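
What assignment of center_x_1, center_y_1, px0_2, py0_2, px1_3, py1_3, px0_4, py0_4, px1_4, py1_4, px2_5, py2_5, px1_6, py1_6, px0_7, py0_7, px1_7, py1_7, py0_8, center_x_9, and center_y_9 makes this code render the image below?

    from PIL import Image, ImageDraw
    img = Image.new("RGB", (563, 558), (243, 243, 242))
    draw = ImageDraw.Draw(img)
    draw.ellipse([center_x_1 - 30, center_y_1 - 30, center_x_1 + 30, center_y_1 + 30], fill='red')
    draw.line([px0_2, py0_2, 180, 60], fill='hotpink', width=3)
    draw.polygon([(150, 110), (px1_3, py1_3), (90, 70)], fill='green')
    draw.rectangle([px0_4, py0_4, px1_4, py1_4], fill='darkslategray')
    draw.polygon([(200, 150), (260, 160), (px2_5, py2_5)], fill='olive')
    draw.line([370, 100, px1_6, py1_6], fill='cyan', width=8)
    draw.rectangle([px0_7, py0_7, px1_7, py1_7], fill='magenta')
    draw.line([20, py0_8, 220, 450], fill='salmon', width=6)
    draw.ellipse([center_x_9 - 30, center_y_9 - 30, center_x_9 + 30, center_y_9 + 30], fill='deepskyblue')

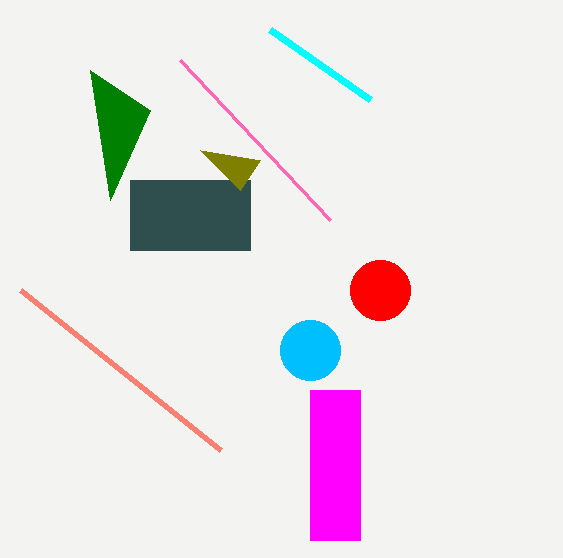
center_x_1 = 380
center_y_1 = 290
px0_2 = 330
py0_2 = 220
px1_3 = 110
py1_3 = 200
px0_4 = 130
py0_4 = 180
px1_4 = 250
py1_4 = 250
px2_5 = 240
py2_5 = 190
px1_6 = 270
py1_6 = 30
px0_7 = 310
py0_7 = 390
px1_7 = 360
py1_7 = 540
py0_8 = 290
center_x_9 = 310
center_y_9 = 350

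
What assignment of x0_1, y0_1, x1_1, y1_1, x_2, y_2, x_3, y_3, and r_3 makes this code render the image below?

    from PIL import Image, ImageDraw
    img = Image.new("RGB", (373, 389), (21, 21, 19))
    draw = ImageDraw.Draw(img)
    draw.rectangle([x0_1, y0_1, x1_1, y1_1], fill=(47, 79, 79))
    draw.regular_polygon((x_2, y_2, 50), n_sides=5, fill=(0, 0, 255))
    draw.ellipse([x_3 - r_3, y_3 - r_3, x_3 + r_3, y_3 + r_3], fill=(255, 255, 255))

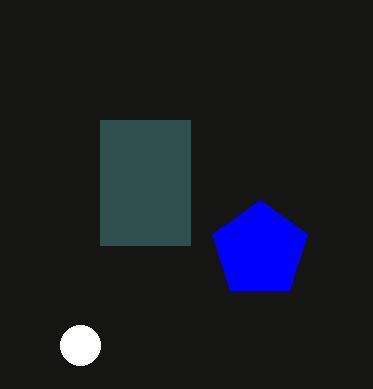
x0_1 = 100
y0_1 = 120
x1_1 = 190
y1_1 = 245
x_2 = 260
y_2 = 250
x_3 = 80
y_3 = 345
r_3 = 20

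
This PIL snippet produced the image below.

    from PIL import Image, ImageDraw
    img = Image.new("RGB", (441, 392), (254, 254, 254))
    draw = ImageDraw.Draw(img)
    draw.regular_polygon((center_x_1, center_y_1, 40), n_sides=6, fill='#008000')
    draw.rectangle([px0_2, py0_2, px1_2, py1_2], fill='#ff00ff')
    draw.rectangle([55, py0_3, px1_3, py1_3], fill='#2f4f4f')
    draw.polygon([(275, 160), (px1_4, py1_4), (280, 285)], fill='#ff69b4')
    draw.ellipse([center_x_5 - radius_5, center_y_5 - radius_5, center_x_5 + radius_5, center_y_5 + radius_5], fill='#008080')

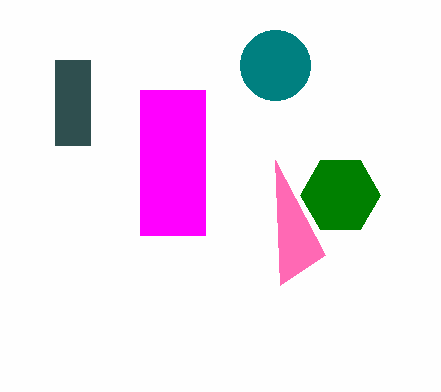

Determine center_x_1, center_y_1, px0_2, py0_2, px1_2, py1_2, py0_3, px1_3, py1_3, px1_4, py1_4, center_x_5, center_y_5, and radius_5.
center_x_1 = 340; center_y_1 = 195; px0_2 = 140; py0_2 = 90; px1_2 = 205; py1_2 = 235; py0_3 = 60; px1_3 = 90; py1_3 = 145; px1_4 = 325; py1_4 = 255; center_x_5 = 275; center_y_5 = 65; radius_5 = 35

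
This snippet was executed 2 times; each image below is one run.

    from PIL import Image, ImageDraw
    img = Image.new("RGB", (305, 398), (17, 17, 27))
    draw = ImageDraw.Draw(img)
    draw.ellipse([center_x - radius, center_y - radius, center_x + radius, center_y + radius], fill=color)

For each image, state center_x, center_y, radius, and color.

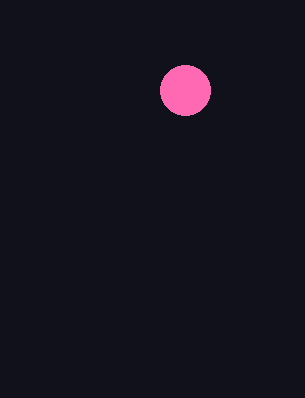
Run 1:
center_x = 185, center_y = 90, radius = 25, color = 'hotpink'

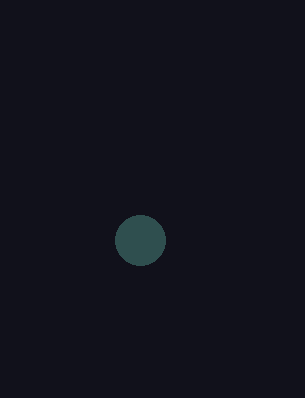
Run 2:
center_x = 140
center_y = 240
radius = 25
color = 'darkslategray'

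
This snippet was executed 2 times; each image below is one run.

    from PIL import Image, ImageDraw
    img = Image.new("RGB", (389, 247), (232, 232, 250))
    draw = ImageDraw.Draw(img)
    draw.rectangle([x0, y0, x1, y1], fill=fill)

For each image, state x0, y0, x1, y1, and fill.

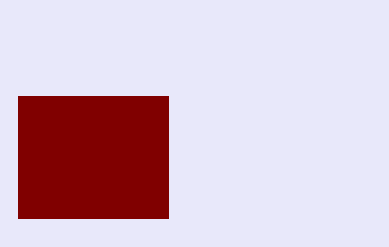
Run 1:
x0 = 18; y0 = 96; x1 = 168; y1 = 218; fill = 'maroon'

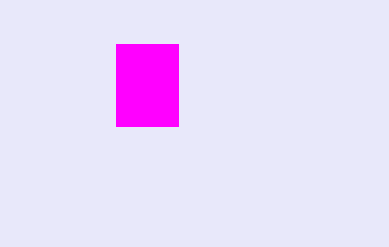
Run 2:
x0 = 116; y0 = 44; x1 = 178; y1 = 126; fill = 'magenta'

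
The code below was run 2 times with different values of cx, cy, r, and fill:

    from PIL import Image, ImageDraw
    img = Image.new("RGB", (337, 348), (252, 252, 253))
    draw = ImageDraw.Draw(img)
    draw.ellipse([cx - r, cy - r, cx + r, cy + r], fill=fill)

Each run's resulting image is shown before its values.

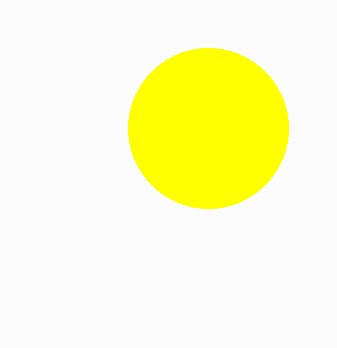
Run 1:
cx = 208, cy = 128, r = 80, fill = 'yellow'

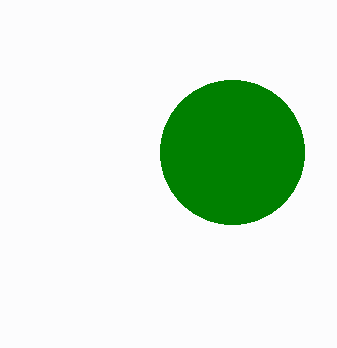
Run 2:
cx = 232; cy = 152; r = 72; fill = 'green'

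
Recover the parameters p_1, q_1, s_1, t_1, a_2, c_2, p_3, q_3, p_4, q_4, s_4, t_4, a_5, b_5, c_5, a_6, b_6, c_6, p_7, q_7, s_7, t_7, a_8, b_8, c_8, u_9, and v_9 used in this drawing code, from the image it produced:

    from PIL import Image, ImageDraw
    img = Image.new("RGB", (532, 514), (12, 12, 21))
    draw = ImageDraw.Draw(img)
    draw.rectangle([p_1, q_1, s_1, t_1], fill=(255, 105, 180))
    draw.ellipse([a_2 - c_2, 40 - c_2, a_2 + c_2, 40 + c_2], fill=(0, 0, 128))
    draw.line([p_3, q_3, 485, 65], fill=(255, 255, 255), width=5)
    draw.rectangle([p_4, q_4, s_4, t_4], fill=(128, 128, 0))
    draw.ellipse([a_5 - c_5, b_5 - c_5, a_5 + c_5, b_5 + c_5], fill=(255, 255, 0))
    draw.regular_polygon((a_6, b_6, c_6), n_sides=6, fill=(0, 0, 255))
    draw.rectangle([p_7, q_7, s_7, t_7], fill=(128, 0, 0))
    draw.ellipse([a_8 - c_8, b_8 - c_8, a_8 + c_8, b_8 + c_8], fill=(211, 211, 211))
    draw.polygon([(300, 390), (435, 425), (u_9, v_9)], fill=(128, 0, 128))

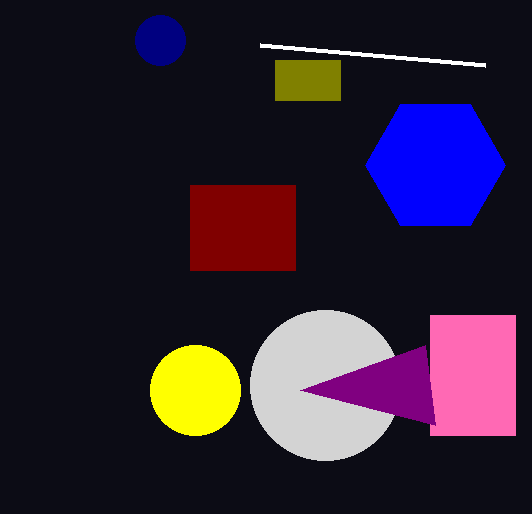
p_1 = 430, q_1 = 315, s_1 = 515, t_1 = 435, a_2 = 160, c_2 = 25, p_3 = 260, q_3 = 45, p_4 = 275, q_4 = 60, s_4 = 340, t_4 = 100, a_5 = 195, b_5 = 390, c_5 = 45, a_6 = 435, b_6 = 165, c_6 = 70, p_7 = 190, q_7 = 185, s_7 = 295, t_7 = 270, a_8 = 325, b_8 = 385, c_8 = 75, u_9 = 425, v_9 = 345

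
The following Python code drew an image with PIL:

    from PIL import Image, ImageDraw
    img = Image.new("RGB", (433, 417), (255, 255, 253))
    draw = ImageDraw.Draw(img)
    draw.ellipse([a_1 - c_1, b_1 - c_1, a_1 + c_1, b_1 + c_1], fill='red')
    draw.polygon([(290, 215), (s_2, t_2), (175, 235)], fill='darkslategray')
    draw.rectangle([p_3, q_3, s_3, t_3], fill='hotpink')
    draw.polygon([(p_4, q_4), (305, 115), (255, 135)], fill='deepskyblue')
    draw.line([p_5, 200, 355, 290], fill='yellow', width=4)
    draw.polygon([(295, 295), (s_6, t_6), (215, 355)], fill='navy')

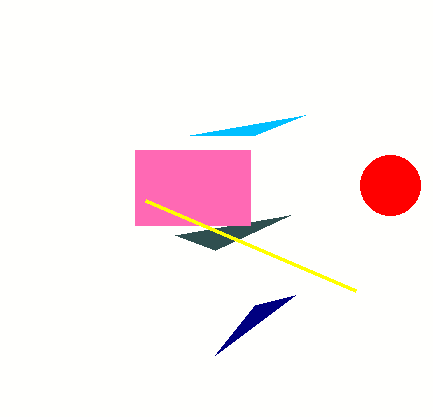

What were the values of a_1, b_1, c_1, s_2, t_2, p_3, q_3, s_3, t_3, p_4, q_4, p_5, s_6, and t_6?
a_1 = 390
b_1 = 185
c_1 = 30
s_2 = 215
t_2 = 250
p_3 = 135
q_3 = 150
s_3 = 250
t_3 = 225
p_4 = 190
q_4 = 135
p_5 = 145
s_6 = 255
t_6 = 305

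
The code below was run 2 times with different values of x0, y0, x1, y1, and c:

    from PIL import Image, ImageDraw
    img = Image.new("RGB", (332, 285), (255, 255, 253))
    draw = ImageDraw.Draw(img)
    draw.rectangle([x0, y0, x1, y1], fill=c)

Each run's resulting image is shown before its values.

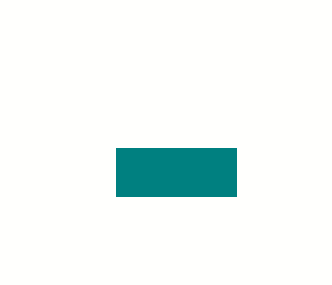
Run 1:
x0 = 116, y0 = 148, x1 = 236, y1 = 196, c = 'teal'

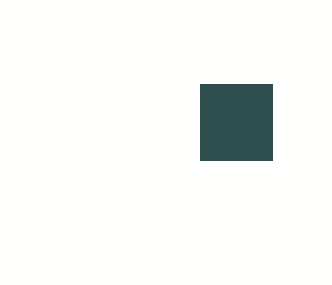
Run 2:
x0 = 200, y0 = 84, x1 = 272, y1 = 160, c = 'darkslategray'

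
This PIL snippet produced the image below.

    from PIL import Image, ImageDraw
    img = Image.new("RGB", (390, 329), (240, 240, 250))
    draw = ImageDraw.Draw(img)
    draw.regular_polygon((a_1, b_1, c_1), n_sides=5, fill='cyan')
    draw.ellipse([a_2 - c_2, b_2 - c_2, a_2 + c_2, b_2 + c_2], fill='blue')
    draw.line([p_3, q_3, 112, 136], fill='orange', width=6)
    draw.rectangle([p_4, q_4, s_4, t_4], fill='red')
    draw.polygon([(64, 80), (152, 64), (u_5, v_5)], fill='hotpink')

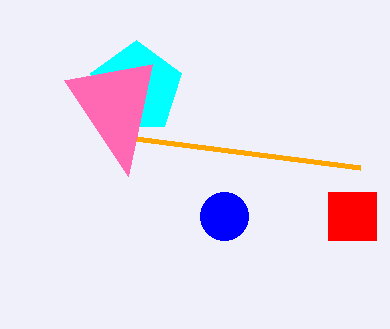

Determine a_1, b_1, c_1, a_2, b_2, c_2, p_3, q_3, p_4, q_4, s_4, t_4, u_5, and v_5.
a_1 = 136; b_1 = 88; c_1 = 48; a_2 = 224; b_2 = 216; c_2 = 24; p_3 = 360; q_3 = 168; p_4 = 328; q_4 = 192; s_4 = 376; t_4 = 240; u_5 = 128; v_5 = 176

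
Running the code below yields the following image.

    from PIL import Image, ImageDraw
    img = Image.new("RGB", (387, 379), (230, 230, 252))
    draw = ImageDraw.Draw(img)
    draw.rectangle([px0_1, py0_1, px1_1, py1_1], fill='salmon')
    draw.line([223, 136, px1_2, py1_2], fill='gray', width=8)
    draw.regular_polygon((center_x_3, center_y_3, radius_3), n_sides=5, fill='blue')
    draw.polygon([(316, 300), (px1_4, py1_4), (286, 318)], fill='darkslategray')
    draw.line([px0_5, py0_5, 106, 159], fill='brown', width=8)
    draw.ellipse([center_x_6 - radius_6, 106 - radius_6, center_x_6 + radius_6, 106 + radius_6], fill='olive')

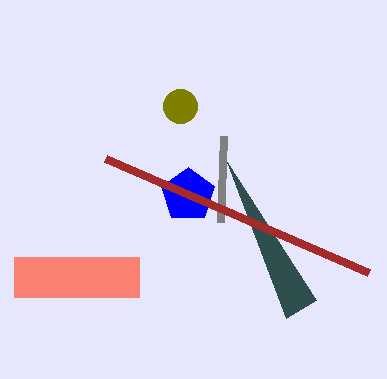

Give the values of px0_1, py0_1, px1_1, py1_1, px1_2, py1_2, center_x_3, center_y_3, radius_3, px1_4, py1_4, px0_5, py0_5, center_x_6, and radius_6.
px0_1 = 14; py0_1 = 257; px1_1 = 139; py1_1 = 297; px1_2 = 220; py1_2 = 222; center_x_3 = 188; center_y_3 = 195; radius_3 = 28; px1_4 = 227; py1_4 = 162; px0_5 = 369; py0_5 = 273; center_x_6 = 180; radius_6 = 17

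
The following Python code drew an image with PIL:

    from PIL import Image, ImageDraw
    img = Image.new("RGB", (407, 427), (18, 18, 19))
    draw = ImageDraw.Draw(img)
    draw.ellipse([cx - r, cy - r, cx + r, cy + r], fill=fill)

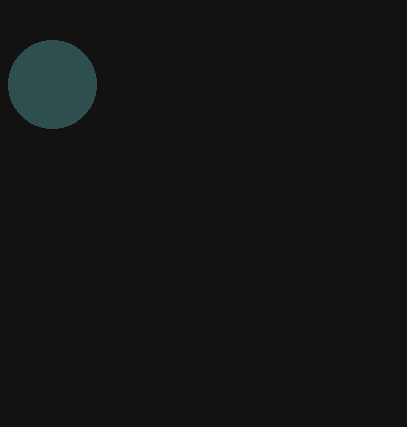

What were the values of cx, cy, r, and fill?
cx = 52, cy = 84, r = 44, fill = 'darkslategray'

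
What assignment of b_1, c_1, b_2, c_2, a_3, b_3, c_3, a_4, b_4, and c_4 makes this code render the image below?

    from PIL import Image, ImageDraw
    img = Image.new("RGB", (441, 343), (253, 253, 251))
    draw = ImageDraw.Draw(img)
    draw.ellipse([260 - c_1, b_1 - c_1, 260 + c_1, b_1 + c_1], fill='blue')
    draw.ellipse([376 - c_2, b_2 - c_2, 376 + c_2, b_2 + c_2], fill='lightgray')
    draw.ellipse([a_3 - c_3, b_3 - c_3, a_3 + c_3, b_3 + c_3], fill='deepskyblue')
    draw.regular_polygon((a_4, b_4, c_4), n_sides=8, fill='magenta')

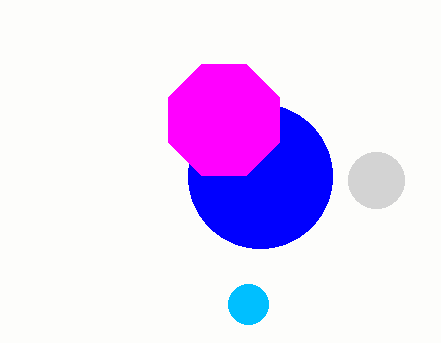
b_1 = 176; c_1 = 72; b_2 = 180; c_2 = 28; a_3 = 248; b_3 = 304; c_3 = 20; a_4 = 224; b_4 = 120; c_4 = 60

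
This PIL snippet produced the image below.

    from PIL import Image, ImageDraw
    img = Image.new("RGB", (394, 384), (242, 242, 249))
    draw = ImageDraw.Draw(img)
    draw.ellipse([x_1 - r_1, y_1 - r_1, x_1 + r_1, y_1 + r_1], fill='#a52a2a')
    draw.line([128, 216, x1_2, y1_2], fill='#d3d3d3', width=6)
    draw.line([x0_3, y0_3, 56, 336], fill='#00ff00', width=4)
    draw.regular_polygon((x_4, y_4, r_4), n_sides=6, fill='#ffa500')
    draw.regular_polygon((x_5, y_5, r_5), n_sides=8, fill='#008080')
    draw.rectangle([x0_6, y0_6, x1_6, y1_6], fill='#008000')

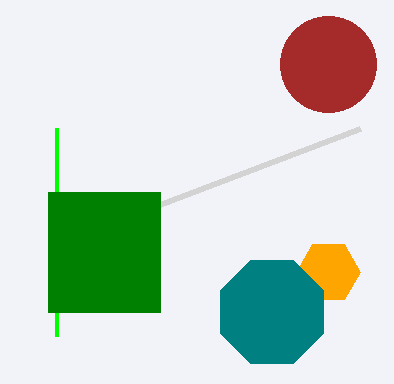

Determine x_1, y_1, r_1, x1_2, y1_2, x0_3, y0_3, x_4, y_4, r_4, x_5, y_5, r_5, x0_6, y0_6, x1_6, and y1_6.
x_1 = 328; y_1 = 64; r_1 = 48; x1_2 = 360; y1_2 = 128; x0_3 = 56; y0_3 = 128; x_4 = 328; y_4 = 272; r_4 = 32; x_5 = 272; y_5 = 312; r_5 = 56; x0_6 = 48; y0_6 = 192; x1_6 = 160; y1_6 = 312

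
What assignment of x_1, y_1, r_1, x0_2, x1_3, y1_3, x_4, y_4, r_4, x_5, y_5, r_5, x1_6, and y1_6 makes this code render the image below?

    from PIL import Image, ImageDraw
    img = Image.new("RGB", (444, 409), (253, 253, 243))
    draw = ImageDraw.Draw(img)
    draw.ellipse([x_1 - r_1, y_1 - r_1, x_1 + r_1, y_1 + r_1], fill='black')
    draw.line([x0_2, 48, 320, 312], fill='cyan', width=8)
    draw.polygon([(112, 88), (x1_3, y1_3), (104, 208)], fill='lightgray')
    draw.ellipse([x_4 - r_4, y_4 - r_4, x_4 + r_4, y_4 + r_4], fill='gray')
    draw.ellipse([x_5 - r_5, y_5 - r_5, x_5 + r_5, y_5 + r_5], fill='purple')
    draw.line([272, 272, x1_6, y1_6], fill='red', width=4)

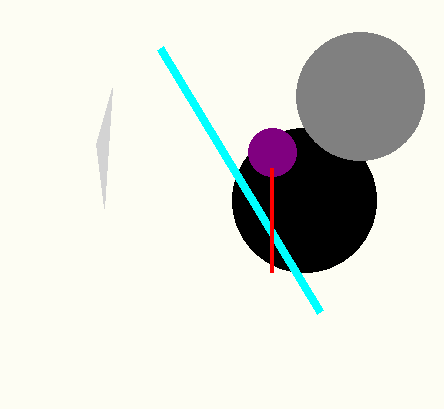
x_1 = 304
y_1 = 200
r_1 = 72
x0_2 = 160
x1_3 = 96
y1_3 = 144
x_4 = 360
y_4 = 96
r_4 = 64
x_5 = 272
y_5 = 152
r_5 = 24
x1_6 = 272
y1_6 = 168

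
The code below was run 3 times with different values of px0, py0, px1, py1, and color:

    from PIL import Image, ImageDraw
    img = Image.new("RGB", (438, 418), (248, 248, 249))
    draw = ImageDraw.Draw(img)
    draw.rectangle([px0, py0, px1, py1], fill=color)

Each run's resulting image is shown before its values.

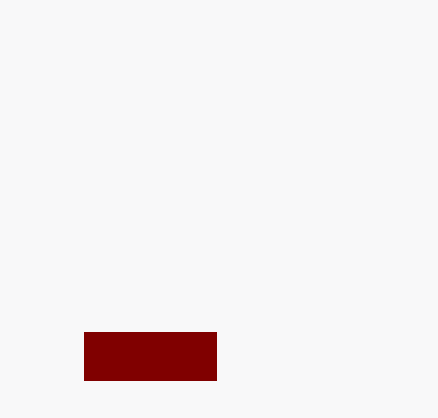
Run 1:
px0 = 84
py0 = 332
px1 = 216
py1 = 380
color = 'maroon'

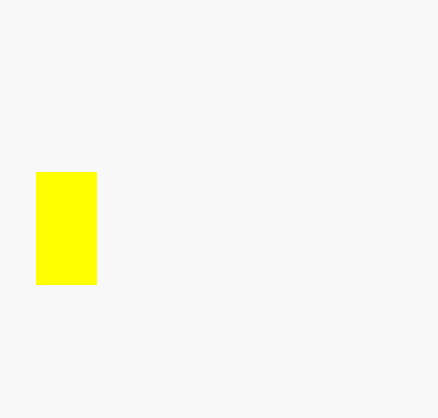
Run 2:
px0 = 36, py0 = 172, px1 = 96, py1 = 284, color = 'yellow'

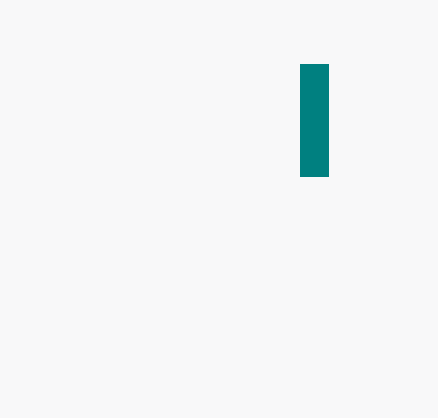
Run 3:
px0 = 300
py0 = 64
px1 = 328
py1 = 176
color = 'teal'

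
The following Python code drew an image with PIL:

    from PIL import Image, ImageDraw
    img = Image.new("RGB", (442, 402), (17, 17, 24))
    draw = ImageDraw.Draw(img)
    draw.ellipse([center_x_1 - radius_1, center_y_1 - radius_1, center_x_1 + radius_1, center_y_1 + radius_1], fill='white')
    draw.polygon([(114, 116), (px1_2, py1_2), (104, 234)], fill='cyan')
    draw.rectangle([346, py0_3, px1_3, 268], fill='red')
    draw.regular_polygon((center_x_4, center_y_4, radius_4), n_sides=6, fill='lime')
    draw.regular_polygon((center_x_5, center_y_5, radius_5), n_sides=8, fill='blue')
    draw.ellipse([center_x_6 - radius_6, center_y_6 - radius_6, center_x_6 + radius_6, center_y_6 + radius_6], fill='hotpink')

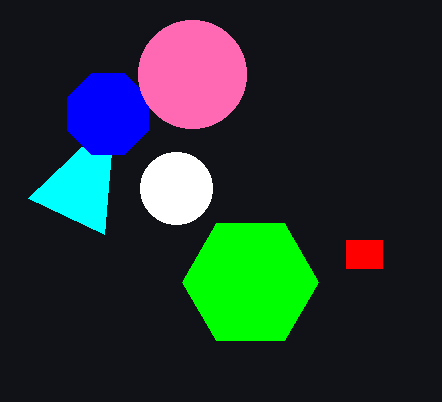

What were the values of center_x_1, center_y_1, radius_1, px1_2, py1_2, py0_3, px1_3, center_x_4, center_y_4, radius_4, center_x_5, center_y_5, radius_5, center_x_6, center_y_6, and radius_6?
center_x_1 = 176
center_y_1 = 188
radius_1 = 36
px1_2 = 28
py1_2 = 198
py0_3 = 240
px1_3 = 382
center_x_4 = 250
center_y_4 = 282
radius_4 = 68
center_x_5 = 108
center_y_5 = 114
radius_5 = 44
center_x_6 = 192
center_y_6 = 74
radius_6 = 54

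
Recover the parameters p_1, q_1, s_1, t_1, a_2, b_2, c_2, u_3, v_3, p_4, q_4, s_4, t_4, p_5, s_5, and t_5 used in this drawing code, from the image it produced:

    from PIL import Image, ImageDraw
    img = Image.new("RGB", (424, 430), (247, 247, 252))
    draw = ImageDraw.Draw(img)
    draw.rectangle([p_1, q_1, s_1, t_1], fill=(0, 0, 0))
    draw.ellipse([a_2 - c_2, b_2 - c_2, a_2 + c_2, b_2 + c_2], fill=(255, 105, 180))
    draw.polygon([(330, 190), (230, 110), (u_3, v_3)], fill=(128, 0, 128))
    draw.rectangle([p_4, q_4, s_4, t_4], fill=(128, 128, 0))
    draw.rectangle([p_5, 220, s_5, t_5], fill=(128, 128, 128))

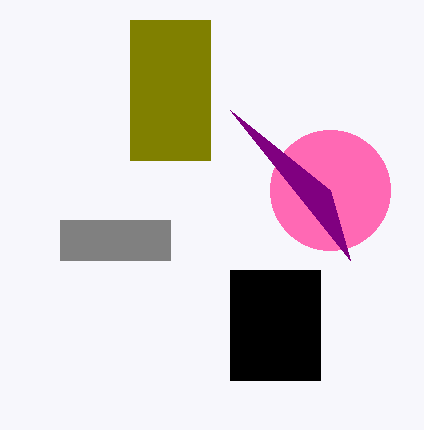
p_1 = 230; q_1 = 270; s_1 = 320; t_1 = 380; a_2 = 330; b_2 = 190; c_2 = 60; u_3 = 350; v_3 = 260; p_4 = 130; q_4 = 20; s_4 = 210; t_4 = 160; p_5 = 60; s_5 = 170; t_5 = 260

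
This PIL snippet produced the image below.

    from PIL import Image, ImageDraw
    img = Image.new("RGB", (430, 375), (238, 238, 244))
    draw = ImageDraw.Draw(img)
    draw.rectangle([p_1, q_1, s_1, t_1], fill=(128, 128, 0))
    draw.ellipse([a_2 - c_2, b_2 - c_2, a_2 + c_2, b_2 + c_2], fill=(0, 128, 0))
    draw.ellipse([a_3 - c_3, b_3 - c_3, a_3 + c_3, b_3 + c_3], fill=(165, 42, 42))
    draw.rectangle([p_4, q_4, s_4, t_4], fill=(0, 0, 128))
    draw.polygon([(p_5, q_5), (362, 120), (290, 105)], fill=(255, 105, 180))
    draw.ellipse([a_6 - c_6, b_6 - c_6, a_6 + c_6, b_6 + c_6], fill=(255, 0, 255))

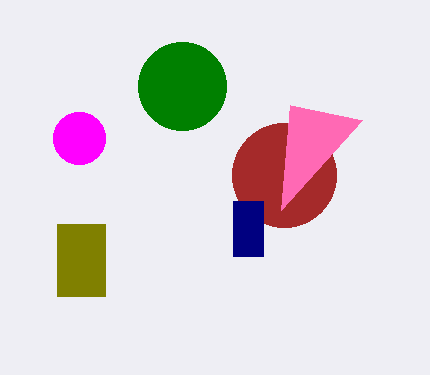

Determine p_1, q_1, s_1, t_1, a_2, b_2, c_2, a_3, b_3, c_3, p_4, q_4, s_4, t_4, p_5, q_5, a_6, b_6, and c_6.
p_1 = 57, q_1 = 224, s_1 = 105, t_1 = 296, a_2 = 182, b_2 = 86, c_2 = 44, a_3 = 284, b_3 = 175, c_3 = 52, p_4 = 233, q_4 = 201, s_4 = 263, t_4 = 256, p_5 = 281, q_5 = 210, a_6 = 79, b_6 = 138, c_6 = 26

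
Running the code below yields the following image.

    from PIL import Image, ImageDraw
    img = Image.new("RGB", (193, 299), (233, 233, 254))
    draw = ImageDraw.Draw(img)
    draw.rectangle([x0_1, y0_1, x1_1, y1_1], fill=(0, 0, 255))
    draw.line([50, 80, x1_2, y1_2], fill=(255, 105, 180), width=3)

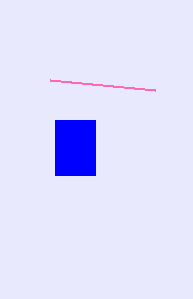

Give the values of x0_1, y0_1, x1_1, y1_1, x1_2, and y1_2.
x0_1 = 55, y0_1 = 120, x1_1 = 95, y1_1 = 175, x1_2 = 155, y1_2 = 90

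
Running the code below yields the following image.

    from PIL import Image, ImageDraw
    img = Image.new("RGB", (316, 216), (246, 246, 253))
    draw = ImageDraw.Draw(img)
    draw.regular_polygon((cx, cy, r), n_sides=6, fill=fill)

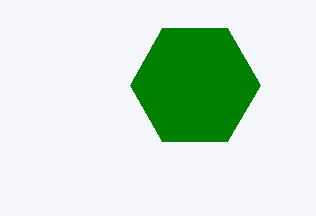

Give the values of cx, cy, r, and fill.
cx = 195, cy = 85, r = 65, fill = 'green'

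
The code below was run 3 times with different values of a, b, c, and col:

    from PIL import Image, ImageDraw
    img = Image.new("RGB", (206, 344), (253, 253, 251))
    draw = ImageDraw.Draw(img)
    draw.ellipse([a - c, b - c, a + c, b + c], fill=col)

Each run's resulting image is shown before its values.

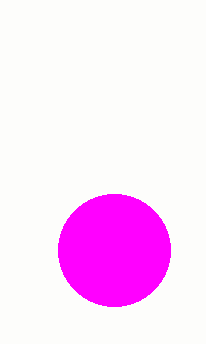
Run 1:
a = 114, b = 250, c = 56, col = 'magenta'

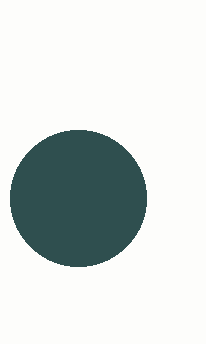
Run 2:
a = 78, b = 198, c = 68, col = 'darkslategray'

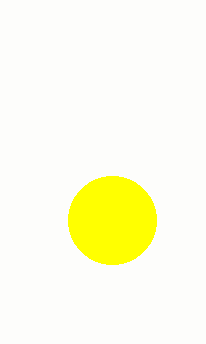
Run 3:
a = 112
b = 220
c = 44
col = 'yellow'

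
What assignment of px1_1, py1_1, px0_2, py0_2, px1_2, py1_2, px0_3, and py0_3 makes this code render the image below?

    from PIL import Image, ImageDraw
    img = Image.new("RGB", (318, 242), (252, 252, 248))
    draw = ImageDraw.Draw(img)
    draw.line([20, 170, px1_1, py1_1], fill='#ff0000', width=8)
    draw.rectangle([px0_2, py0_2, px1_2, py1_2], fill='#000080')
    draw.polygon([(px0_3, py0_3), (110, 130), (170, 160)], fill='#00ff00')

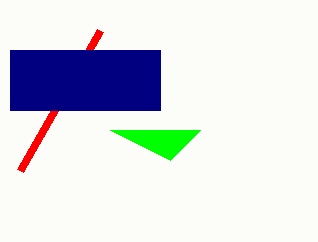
px1_1 = 100; py1_1 = 30; px0_2 = 10; py0_2 = 50; px1_2 = 160; py1_2 = 110; px0_3 = 200; py0_3 = 130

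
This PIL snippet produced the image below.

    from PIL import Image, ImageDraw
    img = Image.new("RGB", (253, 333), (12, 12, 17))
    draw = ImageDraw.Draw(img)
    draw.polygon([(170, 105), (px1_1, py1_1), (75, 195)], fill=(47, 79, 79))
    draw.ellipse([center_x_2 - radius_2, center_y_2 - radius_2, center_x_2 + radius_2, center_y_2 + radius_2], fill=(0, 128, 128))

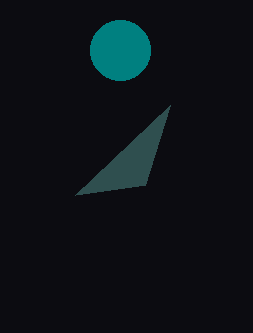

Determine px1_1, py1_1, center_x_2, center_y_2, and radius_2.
px1_1 = 145, py1_1 = 185, center_x_2 = 120, center_y_2 = 50, radius_2 = 30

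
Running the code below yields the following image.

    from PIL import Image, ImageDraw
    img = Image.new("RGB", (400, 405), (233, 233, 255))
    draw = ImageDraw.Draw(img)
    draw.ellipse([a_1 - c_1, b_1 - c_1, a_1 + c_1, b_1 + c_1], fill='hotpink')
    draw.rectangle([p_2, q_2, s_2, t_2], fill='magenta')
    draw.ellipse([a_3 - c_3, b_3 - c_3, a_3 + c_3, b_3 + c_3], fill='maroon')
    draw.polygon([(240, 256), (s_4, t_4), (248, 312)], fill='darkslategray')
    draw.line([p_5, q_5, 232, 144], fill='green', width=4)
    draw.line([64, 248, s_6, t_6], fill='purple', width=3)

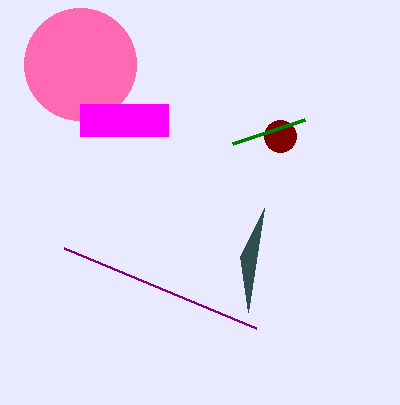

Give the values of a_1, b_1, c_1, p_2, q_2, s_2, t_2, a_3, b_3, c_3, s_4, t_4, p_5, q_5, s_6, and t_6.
a_1 = 80
b_1 = 64
c_1 = 56
p_2 = 80
q_2 = 104
s_2 = 168
t_2 = 136
a_3 = 280
b_3 = 136
c_3 = 16
s_4 = 264
t_4 = 208
p_5 = 304
q_5 = 120
s_6 = 256
t_6 = 328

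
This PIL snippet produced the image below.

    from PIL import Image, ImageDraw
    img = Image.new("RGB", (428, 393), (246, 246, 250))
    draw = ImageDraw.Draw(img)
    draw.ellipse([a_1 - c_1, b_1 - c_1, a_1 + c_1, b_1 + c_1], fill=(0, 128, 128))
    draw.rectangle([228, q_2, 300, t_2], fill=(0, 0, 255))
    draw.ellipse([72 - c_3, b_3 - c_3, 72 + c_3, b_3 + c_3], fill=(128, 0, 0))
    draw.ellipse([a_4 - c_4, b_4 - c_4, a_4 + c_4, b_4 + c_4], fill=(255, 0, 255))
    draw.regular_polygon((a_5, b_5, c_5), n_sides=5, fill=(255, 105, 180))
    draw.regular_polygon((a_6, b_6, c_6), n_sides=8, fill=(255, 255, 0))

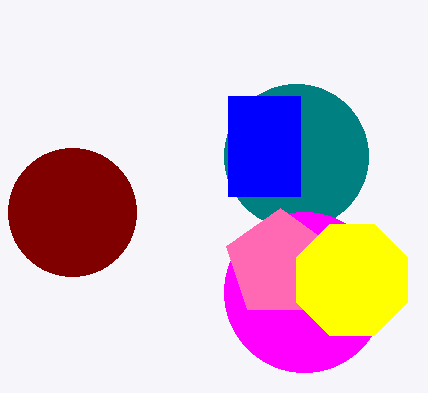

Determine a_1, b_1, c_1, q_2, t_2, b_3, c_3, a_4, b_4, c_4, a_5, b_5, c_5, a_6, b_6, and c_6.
a_1 = 296; b_1 = 156; c_1 = 72; q_2 = 96; t_2 = 196; b_3 = 212; c_3 = 64; a_4 = 304; b_4 = 292; c_4 = 80; a_5 = 280; b_5 = 264; c_5 = 56; a_6 = 352; b_6 = 280; c_6 = 60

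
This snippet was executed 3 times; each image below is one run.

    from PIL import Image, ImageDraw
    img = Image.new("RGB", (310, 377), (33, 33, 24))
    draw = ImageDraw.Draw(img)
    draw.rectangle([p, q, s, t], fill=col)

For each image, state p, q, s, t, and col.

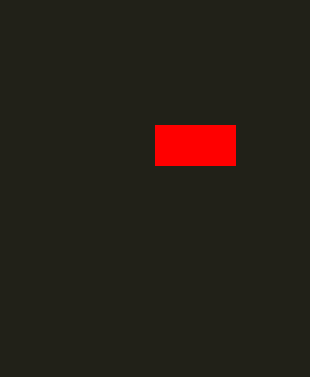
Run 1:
p = 155, q = 125, s = 235, t = 165, col = 'red'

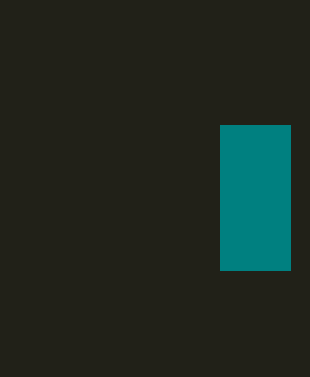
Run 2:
p = 220; q = 125; s = 290; t = 270; col = 'teal'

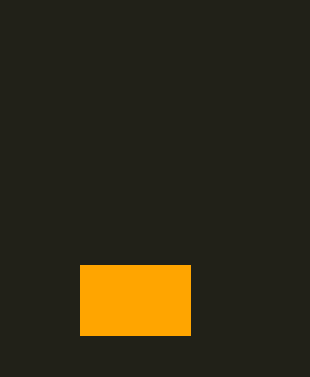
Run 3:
p = 80, q = 265, s = 190, t = 335, col = 'orange'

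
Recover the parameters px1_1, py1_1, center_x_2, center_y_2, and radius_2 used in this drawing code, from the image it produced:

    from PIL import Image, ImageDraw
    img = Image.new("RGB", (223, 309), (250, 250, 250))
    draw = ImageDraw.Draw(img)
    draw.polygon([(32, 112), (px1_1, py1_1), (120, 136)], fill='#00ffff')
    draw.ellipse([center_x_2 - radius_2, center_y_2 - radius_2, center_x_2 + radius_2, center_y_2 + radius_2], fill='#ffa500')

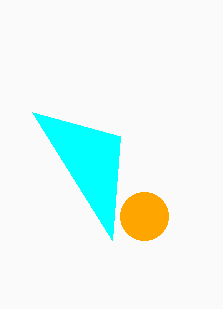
px1_1 = 112; py1_1 = 240; center_x_2 = 144; center_y_2 = 216; radius_2 = 24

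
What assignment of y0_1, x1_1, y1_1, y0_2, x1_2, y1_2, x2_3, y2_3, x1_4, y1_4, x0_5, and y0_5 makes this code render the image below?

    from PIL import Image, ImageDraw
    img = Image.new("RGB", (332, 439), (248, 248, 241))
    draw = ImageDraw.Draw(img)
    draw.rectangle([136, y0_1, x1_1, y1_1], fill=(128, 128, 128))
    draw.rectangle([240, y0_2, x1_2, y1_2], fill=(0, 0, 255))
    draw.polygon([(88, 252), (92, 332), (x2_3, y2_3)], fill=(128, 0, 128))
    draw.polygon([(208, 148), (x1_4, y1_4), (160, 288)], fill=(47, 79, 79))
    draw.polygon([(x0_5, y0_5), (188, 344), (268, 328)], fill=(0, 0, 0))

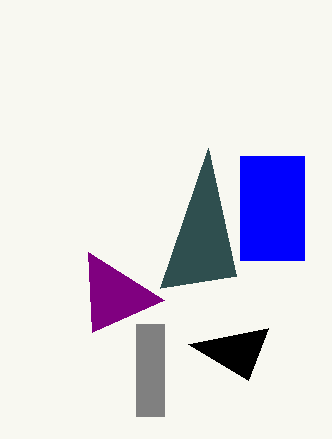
y0_1 = 324; x1_1 = 164; y1_1 = 416; y0_2 = 156; x1_2 = 304; y1_2 = 260; x2_3 = 164; y2_3 = 300; x1_4 = 236; y1_4 = 276; x0_5 = 248; y0_5 = 380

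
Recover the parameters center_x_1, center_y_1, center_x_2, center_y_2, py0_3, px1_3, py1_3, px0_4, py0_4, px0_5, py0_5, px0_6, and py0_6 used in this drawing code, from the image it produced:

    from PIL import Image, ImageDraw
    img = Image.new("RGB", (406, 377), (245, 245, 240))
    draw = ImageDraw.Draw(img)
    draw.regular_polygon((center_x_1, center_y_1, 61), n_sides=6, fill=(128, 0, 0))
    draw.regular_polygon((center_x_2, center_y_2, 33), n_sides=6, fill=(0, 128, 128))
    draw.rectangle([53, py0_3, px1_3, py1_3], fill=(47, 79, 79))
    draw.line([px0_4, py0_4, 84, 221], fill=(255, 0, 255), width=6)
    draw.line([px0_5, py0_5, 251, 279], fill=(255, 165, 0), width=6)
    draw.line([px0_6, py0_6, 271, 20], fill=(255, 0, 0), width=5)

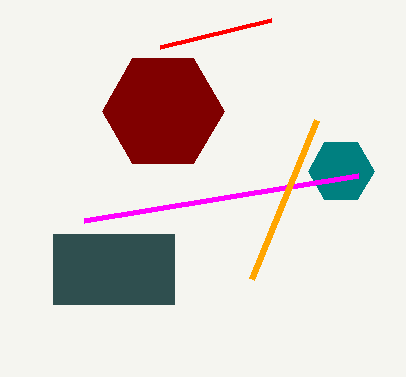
center_x_1 = 163; center_y_1 = 111; center_x_2 = 341; center_y_2 = 171; py0_3 = 234; px1_3 = 174; py1_3 = 304; px0_4 = 358; py0_4 = 176; px0_5 = 316; py0_5 = 120; px0_6 = 160; py0_6 = 47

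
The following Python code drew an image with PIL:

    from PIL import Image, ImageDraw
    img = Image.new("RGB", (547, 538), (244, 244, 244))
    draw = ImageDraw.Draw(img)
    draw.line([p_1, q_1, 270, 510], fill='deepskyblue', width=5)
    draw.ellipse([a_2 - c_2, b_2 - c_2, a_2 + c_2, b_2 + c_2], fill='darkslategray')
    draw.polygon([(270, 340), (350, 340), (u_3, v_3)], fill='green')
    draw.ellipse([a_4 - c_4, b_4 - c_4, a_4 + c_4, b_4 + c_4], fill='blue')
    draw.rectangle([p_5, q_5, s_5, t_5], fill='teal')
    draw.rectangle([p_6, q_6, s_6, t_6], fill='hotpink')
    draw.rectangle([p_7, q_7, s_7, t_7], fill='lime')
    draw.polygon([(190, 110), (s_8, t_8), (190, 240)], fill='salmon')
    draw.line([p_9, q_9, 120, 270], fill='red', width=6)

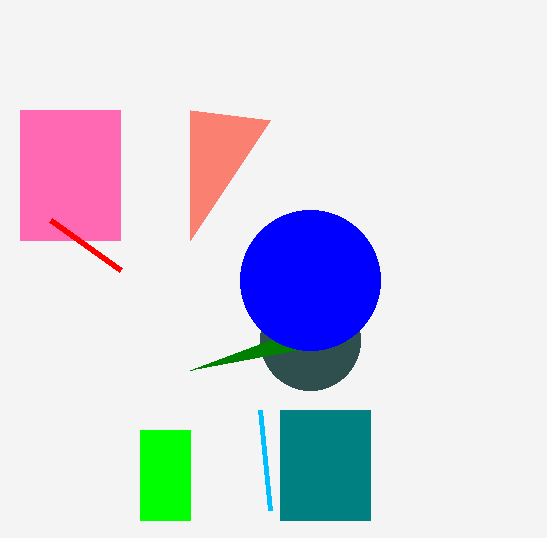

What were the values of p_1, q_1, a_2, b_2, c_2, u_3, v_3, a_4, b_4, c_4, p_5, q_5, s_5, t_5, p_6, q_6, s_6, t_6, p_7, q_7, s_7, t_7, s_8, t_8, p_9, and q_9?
p_1 = 260; q_1 = 410; a_2 = 310; b_2 = 340; c_2 = 50; u_3 = 190; v_3 = 370; a_4 = 310; b_4 = 280; c_4 = 70; p_5 = 280; q_5 = 410; s_5 = 370; t_5 = 520; p_6 = 20; q_6 = 110; s_6 = 120; t_6 = 240; p_7 = 140; q_7 = 430; s_7 = 190; t_7 = 520; s_8 = 270; t_8 = 120; p_9 = 50; q_9 = 220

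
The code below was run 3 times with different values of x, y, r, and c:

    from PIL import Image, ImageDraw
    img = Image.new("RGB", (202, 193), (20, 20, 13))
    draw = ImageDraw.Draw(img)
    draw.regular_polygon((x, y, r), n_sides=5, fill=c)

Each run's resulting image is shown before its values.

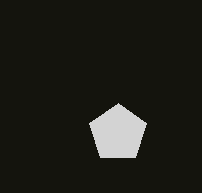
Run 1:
x = 118
y = 133
r = 30
c = 'lightgray'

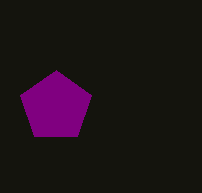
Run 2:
x = 56; y = 107; r = 37; c = 'purple'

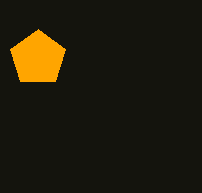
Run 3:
x = 38; y = 58; r = 29; c = 'orange'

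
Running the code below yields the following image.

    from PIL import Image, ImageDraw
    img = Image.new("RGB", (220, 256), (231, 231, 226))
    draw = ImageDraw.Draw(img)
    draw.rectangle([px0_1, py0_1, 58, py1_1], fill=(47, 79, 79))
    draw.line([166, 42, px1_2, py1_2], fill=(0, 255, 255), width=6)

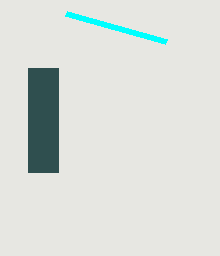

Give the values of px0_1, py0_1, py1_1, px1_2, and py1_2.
px0_1 = 28; py0_1 = 68; py1_1 = 172; px1_2 = 66; py1_2 = 14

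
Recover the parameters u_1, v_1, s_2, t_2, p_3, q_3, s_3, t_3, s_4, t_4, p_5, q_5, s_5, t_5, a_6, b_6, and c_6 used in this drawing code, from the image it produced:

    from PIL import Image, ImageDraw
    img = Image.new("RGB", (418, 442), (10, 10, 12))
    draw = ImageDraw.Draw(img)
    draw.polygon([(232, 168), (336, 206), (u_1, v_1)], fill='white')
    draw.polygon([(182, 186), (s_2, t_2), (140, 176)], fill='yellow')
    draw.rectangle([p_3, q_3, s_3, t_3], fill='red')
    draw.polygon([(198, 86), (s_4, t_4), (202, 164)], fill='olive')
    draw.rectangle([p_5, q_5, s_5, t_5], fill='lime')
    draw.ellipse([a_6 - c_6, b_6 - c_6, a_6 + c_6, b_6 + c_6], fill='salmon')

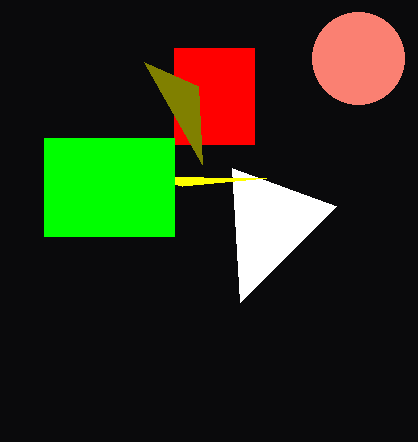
u_1 = 240; v_1 = 302; s_2 = 266; t_2 = 178; p_3 = 174; q_3 = 48; s_3 = 254; t_3 = 144; s_4 = 144; t_4 = 62; p_5 = 44; q_5 = 138; s_5 = 174; t_5 = 236; a_6 = 358; b_6 = 58; c_6 = 46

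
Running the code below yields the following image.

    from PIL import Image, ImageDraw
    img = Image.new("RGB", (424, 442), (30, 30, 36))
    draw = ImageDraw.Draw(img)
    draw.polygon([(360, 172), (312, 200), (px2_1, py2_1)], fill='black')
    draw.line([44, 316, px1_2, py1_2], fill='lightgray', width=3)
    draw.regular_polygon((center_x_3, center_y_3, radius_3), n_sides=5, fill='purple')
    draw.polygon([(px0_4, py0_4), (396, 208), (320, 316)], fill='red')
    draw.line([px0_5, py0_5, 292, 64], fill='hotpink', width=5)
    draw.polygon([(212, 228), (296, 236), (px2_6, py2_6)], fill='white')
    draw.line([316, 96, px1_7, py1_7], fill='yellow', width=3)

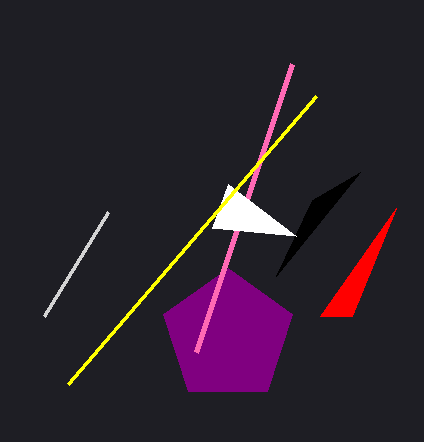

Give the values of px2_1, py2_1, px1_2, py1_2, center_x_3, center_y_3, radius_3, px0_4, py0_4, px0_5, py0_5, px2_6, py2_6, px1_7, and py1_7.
px2_1 = 276
py2_1 = 276
px1_2 = 108
py1_2 = 212
center_x_3 = 228
center_y_3 = 336
radius_3 = 68
px0_4 = 352
py0_4 = 316
px0_5 = 196
py0_5 = 352
px2_6 = 228
py2_6 = 184
px1_7 = 68
py1_7 = 384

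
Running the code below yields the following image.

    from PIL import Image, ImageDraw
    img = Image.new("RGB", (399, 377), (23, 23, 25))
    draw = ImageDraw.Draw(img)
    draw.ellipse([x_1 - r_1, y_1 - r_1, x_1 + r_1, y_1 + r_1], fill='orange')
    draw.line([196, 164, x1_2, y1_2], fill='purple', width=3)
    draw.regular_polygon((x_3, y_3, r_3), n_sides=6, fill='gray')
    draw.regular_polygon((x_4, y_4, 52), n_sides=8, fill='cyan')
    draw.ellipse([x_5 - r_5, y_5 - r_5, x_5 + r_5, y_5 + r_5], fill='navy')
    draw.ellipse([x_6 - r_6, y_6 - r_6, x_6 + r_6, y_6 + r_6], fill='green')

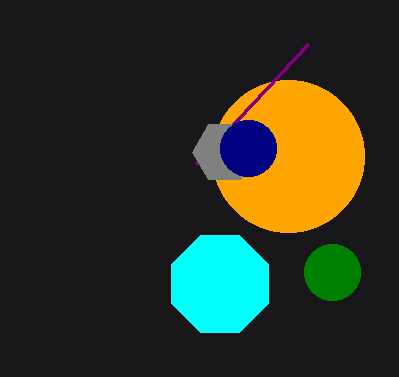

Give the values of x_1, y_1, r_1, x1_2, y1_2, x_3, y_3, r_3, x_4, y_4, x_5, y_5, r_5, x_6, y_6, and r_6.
x_1 = 288
y_1 = 156
r_1 = 76
x1_2 = 308
y1_2 = 44
x_3 = 224
y_3 = 152
r_3 = 32
x_4 = 220
y_4 = 284
x_5 = 248
y_5 = 148
r_5 = 28
x_6 = 332
y_6 = 272
r_6 = 28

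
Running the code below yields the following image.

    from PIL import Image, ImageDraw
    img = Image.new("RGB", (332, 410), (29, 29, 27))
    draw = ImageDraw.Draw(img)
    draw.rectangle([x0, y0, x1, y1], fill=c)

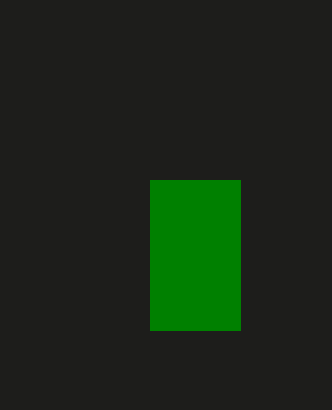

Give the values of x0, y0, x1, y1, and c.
x0 = 150, y0 = 180, x1 = 240, y1 = 330, c = 'green'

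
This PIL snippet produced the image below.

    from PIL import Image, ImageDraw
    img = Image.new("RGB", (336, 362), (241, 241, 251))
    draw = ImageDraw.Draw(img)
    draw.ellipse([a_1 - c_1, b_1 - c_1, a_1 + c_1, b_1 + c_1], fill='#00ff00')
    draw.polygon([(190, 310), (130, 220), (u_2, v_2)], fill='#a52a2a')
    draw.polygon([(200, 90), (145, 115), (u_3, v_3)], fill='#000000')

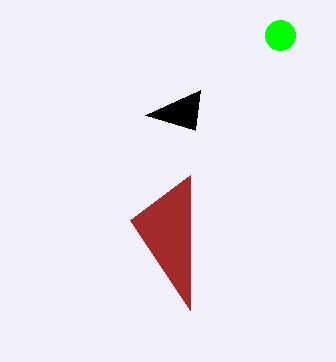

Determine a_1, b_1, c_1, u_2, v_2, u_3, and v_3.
a_1 = 280, b_1 = 35, c_1 = 15, u_2 = 190, v_2 = 175, u_3 = 195, v_3 = 130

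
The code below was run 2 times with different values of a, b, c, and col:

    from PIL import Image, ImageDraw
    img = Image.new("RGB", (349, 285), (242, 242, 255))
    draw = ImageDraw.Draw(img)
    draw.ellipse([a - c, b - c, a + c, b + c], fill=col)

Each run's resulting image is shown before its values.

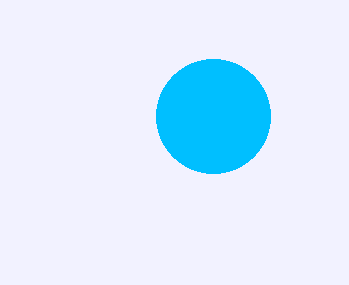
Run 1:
a = 213; b = 116; c = 57; col = 'deepskyblue'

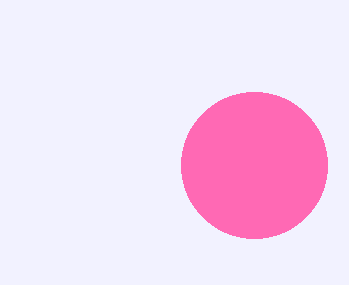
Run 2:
a = 254; b = 165; c = 73; col = 'hotpink'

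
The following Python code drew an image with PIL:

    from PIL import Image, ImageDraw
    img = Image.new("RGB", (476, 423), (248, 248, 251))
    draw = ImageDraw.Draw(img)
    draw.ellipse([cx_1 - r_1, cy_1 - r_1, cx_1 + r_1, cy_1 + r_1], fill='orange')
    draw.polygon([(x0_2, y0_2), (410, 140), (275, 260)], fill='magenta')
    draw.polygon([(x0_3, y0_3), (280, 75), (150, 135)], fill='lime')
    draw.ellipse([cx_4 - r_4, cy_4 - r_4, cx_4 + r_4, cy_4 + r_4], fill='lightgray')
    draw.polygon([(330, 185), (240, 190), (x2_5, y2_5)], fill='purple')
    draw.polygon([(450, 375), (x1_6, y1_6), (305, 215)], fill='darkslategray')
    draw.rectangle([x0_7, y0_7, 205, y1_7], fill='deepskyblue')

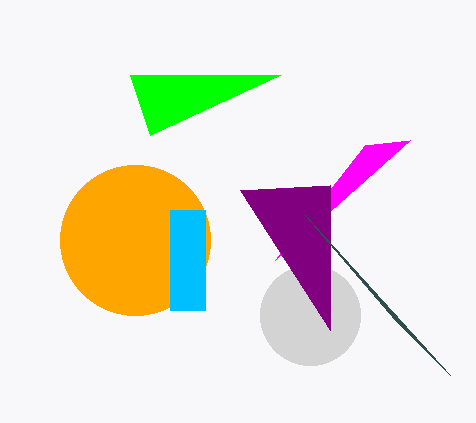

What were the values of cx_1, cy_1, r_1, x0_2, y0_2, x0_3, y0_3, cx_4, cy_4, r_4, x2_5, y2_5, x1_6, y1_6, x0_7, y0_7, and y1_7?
cx_1 = 135; cy_1 = 240; r_1 = 75; x0_2 = 365; y0_2 = 145; x0_3 = 130; y0_3 = 75; cx_4 = 310; cy_4 = 315; r_4 = 50; x2_5 = 330; y2_5 = 330; x1_6 = 395; y1_6 = 320; x0_7 = 170; y0_7 = 210; y1_7 = 310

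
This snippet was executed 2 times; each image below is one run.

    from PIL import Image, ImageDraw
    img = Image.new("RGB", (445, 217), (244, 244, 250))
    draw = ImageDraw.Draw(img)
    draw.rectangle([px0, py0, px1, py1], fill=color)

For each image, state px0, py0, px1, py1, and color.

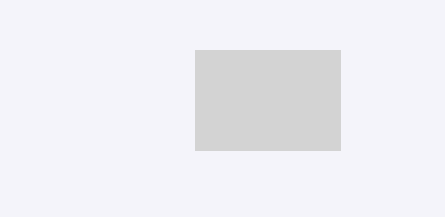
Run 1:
px0 = 195
py0 = 50
px1 = 340
py1 = 150
color = 'lightgray'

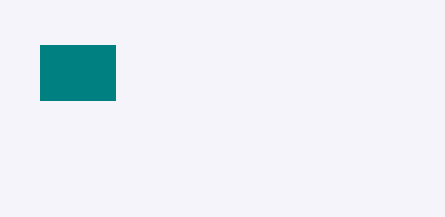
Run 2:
px0 = 40; py0 = 45; px1 = 115; py1 = 100; color = 'teal'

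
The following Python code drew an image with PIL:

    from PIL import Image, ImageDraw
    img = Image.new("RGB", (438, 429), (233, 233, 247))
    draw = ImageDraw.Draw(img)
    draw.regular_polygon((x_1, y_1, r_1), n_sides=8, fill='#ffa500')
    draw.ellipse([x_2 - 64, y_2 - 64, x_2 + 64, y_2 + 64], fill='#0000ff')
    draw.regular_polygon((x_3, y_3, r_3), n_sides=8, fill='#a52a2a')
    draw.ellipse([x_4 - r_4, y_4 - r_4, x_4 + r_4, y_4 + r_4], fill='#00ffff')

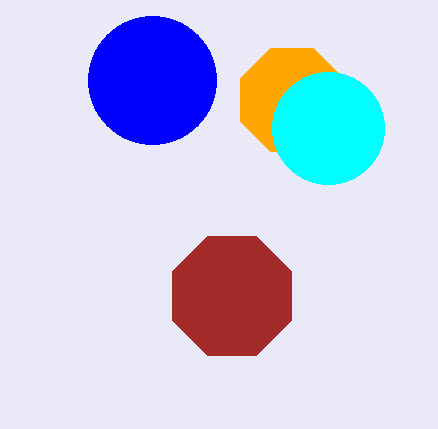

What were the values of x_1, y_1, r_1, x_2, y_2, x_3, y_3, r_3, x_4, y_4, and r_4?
x_1 = 292, y_1 = 100, r_1 = 56, x_2 = 152, y_2 = 80, x_3 = 232, y_3 = 296, r_3 = 64, x_4 = 328, y_4 = 128, r_4 = 56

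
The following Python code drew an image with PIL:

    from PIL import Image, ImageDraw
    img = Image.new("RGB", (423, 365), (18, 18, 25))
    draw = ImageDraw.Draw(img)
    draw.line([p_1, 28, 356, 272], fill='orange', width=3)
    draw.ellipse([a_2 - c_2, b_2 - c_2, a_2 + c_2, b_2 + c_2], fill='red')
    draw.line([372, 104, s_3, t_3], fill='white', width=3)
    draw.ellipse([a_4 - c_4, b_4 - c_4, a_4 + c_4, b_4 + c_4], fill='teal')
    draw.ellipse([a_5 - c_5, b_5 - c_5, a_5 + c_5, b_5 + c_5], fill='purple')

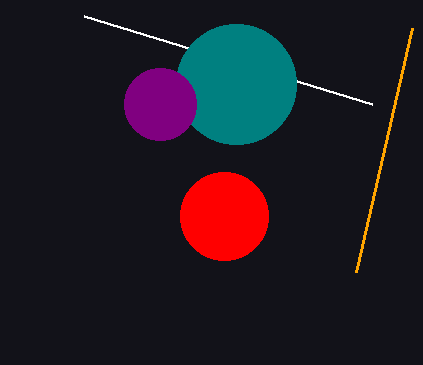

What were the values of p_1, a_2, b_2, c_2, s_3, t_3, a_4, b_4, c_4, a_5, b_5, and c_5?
p_1 = 412, a_2 = 224, b_2 = 216, c_2 = 44, s_3 = 84, t_3 = 16, a_4 = 236, b_4 = 84, c_4 = 60, a_5 = 160, b_5 = 104, c_5 = 36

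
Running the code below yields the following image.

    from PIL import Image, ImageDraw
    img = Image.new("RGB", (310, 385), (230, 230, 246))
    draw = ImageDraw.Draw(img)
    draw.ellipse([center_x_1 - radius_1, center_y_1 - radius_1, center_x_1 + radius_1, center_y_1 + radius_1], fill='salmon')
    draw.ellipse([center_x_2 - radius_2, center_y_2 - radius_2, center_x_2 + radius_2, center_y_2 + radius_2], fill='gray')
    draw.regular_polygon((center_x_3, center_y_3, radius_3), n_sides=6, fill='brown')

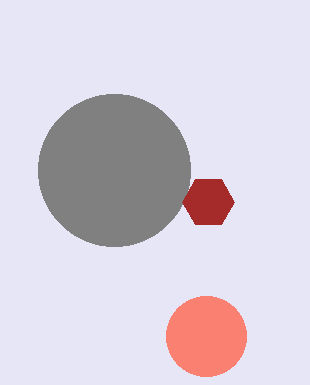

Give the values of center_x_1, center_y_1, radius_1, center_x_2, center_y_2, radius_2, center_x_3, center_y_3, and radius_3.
center_x_1 = 206
center_y_1 = 336
radius_1 = 40
center_x_2 = 114
center_y_2 = 170
radius_2 = 76
center_x_3 = 208
center_y_3 = 202
radius_3 = 26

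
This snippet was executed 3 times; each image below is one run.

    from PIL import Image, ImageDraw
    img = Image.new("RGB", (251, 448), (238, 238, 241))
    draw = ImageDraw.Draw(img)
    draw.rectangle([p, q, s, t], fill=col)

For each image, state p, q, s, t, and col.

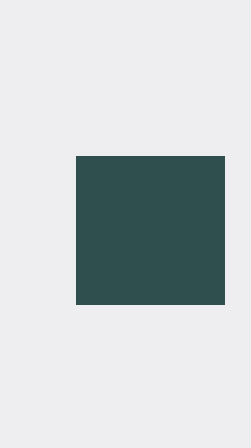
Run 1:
p = 76; q = 156; s = 224; t = 304; col = 'darkslategray'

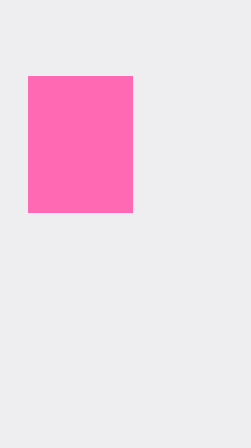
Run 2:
p = 28
q = 76
s = 132
t = 212
col = 'hotpink'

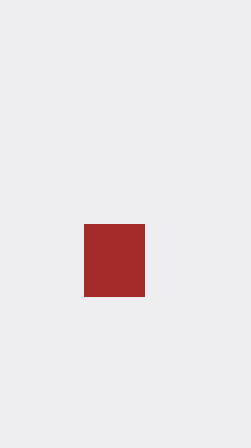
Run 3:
p = 84; q = 224; s = 144; t = 296; col = 'brown'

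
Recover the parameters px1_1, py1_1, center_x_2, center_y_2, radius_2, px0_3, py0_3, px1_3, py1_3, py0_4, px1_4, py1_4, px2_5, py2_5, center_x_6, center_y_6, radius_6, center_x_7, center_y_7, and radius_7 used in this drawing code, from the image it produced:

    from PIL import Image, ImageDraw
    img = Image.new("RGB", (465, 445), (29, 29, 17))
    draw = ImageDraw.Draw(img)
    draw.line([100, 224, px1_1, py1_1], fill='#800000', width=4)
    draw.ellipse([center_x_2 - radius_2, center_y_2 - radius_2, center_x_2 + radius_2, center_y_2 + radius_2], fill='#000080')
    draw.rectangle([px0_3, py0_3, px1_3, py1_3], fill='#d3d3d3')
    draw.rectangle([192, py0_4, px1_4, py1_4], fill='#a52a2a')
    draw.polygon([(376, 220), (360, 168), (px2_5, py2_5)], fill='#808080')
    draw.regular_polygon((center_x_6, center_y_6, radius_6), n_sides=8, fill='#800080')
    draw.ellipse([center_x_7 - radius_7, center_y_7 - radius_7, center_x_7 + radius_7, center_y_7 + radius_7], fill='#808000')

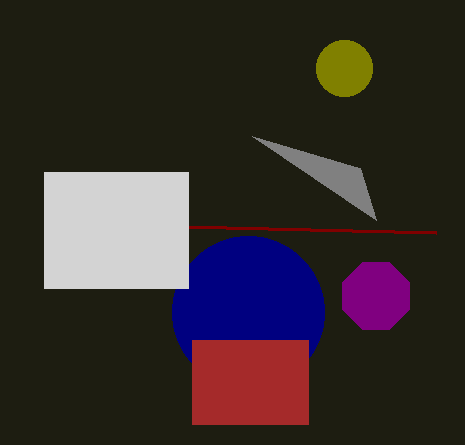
px1_1 = 436, py1_1 = 232, center_x_2 = 248, center_y_2 = 312, radius_2 = 76, px0_3 = 44, py0_3 = 172, px1_3 = 188, py1_3 = 288, py0_4 = 340, px1_4 = 308, py1_4 = 424, px2_5 = 252, py2_5 = 136, center_x_6 = 376, center_y_6 = 296, radius_6 = 36, center_x_7 = 344, center_y_7 = 68, radius_7 = 28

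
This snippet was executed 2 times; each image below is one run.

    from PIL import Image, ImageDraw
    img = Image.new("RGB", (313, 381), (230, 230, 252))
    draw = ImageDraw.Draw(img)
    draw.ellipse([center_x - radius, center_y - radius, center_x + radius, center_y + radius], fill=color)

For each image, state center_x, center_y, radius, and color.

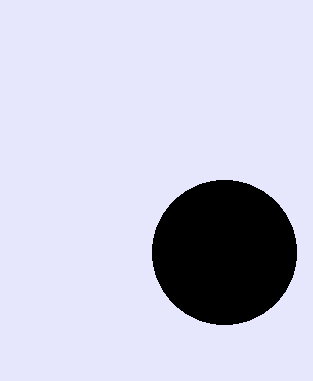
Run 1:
center_x = 224; center_y = 252; radius = 72; color = 'black'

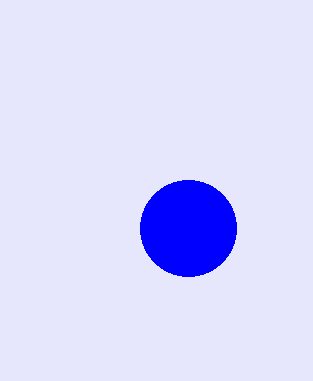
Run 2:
center_x = 188
center_y = 228
radius = 48
color = 'blue'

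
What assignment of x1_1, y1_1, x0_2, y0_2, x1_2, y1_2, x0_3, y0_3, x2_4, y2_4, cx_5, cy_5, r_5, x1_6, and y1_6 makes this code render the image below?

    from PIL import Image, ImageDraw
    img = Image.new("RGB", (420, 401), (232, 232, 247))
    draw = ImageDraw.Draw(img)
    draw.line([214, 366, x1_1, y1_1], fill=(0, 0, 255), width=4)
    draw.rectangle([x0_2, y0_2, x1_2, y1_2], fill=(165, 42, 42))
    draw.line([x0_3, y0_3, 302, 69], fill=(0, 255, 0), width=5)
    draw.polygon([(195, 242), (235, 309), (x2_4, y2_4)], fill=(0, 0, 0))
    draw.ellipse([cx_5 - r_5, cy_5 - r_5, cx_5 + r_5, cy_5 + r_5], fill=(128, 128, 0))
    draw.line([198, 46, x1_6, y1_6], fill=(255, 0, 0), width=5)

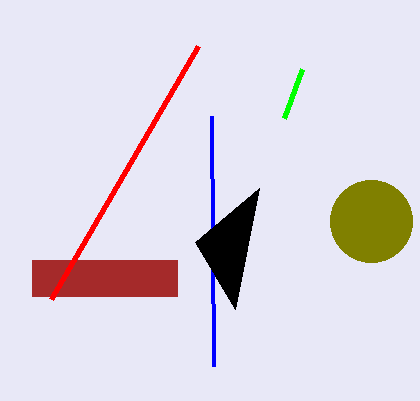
x1_1 = 212; y1_1 = 116; x0_2 = 32; y0_2 = 260; x1_2 = 177; y1_2 = 296; x0_3 = 284; y0_3 = 118; x2_4 = 259; y2_4 = 188; cx_5 = 371; cy_5 = 221; r_5 = 41; x1_6 = 51; y1_6 = 299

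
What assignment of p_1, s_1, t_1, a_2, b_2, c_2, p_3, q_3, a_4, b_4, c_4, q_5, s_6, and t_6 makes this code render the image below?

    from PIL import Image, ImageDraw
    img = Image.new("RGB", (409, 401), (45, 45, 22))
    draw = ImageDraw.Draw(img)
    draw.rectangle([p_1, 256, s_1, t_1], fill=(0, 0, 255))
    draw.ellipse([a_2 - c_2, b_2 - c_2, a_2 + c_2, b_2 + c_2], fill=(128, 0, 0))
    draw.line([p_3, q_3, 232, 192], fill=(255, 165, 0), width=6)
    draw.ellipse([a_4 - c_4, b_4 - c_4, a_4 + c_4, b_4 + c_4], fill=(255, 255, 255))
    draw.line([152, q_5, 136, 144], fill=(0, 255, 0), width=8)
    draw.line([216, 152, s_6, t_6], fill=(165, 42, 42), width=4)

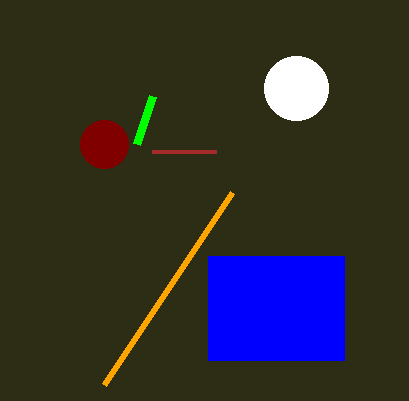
p_1 = 208, s_1 = 344, t_1 = 360, a_2 = 104, b_2 = 144, c_2 = 24, p_3 = 104, q_3 = 384, a_4 = 296, b_4 = 88, c_4 = 32, q_5 = 96, s_6 = 152, t_6 = 152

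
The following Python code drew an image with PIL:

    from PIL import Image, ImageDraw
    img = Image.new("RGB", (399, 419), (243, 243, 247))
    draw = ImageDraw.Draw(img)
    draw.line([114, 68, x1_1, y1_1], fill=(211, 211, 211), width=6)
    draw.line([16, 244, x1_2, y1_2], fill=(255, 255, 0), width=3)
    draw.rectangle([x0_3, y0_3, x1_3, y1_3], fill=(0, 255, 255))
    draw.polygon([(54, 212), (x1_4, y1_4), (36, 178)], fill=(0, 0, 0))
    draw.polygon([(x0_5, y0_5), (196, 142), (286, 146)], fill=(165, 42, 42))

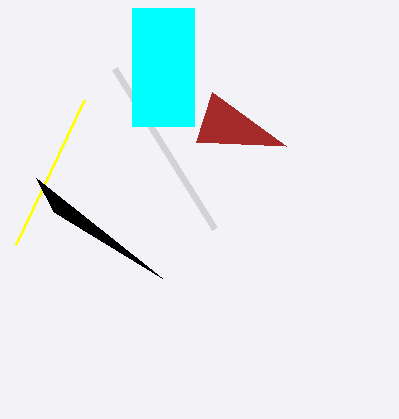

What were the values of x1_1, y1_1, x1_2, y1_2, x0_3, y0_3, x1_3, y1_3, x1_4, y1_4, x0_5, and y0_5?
x1_1 = 214
y1_1 = 228
x1_2 = 84
y1_2 = 100
x0_3 = 132
y0_3 = 8
x1_3 = 194
y1_3 = 126
x1_4 = 162
y1_4 = 278
x0_5 = 212
y0_5 = 92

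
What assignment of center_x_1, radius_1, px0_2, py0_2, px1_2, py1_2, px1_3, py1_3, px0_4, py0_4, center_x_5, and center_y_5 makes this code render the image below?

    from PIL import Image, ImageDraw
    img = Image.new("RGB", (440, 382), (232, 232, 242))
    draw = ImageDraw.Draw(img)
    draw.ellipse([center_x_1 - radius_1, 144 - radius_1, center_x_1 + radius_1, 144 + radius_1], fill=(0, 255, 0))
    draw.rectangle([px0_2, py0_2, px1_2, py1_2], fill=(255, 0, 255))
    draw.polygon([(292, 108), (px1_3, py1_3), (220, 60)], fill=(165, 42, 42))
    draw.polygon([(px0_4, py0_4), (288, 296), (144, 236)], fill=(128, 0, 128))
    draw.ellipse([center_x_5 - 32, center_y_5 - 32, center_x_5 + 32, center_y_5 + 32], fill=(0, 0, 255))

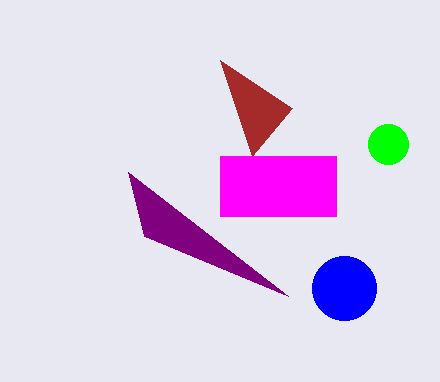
center_x_1 = 388
radius_1 = 20
px0_2 = 220
py0_2 = 156
px1_2 = 336
py1_2 = 216
px1_3 = 252
py1_3 = 156
px0_4 = 128
py0_4 = 172
center_x_5 = 344
center_y_5 = 288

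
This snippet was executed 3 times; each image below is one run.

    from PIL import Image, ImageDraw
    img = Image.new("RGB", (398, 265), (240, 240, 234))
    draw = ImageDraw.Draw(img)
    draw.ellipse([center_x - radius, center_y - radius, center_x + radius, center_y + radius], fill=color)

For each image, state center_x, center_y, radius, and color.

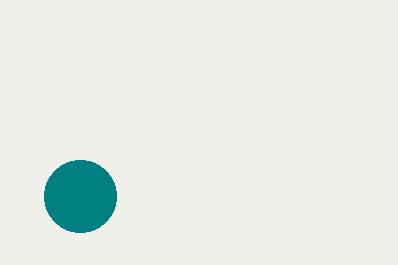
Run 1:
center_x = 80; center_y = 196; radius = 36; color = 'teal'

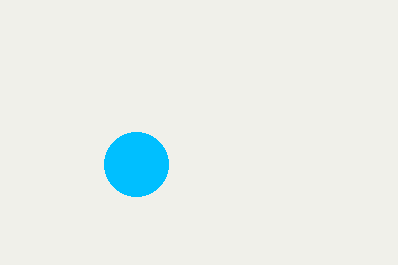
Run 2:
center_x = 136, center_y = 164, radius = 32, color = 'deepskyblue'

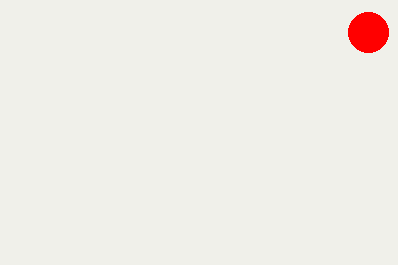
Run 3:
center_x = 368
center_y = 32
radius = 20
color = 'red'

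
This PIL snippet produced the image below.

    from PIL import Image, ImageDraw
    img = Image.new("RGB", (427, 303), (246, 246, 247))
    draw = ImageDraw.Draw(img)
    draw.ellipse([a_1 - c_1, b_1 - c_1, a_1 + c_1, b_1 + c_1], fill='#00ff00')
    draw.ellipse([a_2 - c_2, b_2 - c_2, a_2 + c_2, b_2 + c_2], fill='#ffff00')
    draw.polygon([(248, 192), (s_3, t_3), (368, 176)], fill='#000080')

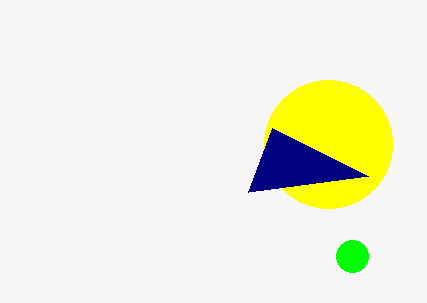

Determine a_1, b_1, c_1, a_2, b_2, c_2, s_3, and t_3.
a_1 = 352, b_1 = 256, c_1 = 16, a_2 = 328, b_2 = 144, c_2 = 64, s_3 = 272, t_3 = 128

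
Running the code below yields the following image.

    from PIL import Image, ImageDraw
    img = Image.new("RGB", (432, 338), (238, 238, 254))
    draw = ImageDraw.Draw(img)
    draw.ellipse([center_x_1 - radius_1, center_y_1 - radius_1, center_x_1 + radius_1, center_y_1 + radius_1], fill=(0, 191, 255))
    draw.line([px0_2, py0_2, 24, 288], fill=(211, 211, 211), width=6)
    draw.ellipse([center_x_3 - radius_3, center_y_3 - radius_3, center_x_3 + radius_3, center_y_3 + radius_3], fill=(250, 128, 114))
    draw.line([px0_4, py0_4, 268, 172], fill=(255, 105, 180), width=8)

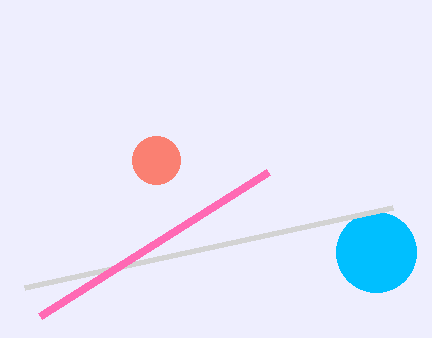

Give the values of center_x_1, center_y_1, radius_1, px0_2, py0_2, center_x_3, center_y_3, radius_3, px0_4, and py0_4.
center_x_1 = 376, center_y_1 = 252, radius_1 = 40, px0_2 = 392, py0_2 = 208, center_x_3 = 156, center_y_3 = 160, radius_3 = 24, px0_4 = 40, py0_4 = 316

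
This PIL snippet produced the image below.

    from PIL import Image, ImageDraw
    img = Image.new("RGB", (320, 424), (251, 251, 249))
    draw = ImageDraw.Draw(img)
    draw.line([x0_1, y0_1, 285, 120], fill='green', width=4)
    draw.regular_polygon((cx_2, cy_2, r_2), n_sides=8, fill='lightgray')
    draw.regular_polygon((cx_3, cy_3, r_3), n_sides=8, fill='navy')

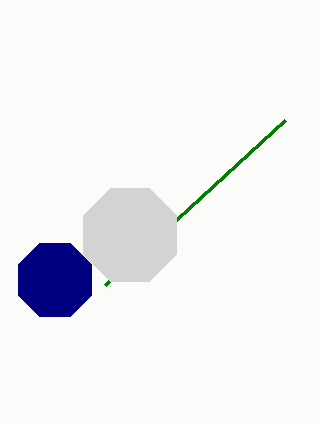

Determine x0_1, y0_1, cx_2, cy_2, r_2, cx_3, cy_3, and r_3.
x0_1 = 105
y0_1 = 285
cx_2 = 130
cy_2 = 235
r_2 = 50
cx_3 = 55
cy_3 = 280
r_3 = 40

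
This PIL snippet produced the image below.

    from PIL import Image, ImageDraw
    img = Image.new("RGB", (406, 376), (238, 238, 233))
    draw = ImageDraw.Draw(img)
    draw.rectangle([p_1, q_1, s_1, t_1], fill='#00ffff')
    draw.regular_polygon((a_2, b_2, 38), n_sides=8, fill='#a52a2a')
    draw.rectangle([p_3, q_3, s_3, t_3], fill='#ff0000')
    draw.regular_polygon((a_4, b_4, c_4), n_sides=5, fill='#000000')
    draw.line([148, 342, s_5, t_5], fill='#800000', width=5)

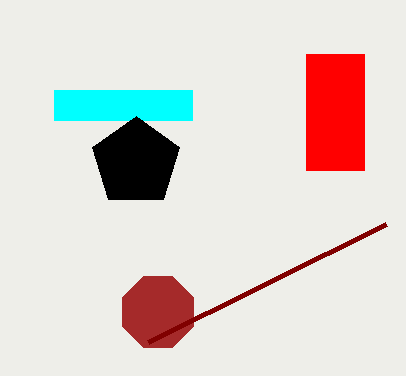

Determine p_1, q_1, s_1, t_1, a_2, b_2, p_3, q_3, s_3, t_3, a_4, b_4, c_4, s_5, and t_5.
p_1 = 54, q_1 = 90, s_1 = 192, t_1 = 120, a_2 = 158, b_2 = 312, p_3 = 306, q_3 = 54, s_3 = 364, t_3 = 170, a_4 = 136, b_4 = 162, c_4 = 46, s_5 = 386, t_5 = 224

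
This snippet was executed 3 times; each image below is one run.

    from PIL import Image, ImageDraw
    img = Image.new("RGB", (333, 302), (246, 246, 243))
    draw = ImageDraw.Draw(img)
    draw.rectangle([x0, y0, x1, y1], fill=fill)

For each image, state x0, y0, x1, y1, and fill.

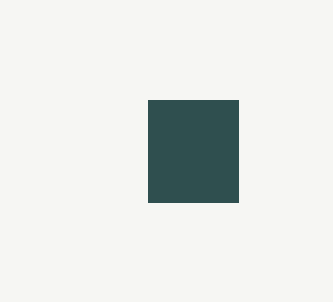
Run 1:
x0 = 148; y0 = 100; x1 = 238; y1 = 202; fill = 'darkslategray'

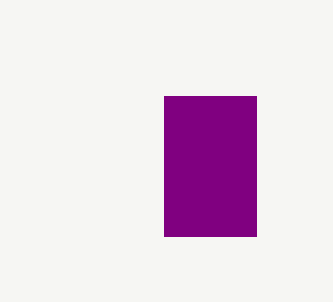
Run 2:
x0 = 164; y0 = 96; x1 = 256; y1 = 236; fill = 'purple'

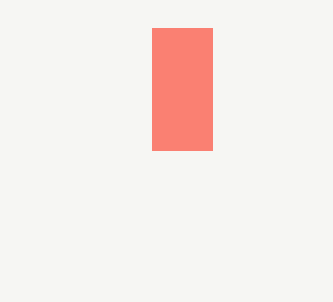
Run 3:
x0 = 152, y0 = 28, x1 = 212, y1 = 150, fill = 'salmon'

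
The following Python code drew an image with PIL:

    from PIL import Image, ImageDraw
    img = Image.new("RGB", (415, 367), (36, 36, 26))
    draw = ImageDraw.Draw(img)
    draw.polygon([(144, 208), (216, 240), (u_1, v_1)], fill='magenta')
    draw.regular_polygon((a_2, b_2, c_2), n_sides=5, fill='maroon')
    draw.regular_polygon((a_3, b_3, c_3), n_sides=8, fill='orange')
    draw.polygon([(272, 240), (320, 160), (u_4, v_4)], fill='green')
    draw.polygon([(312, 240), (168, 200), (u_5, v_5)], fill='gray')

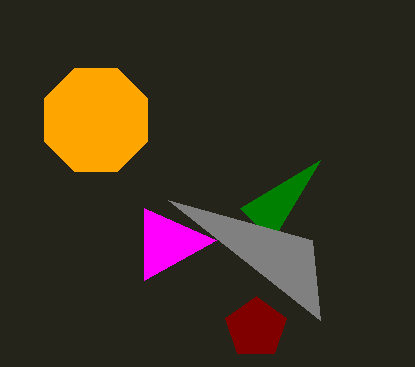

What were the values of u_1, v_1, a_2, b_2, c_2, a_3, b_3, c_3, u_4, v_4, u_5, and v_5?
u_1 = 144; v_1 = 280; a_2 = 256; b_2 = 328; c_2 = 32; a_3 = 96; b_3 = 120; c_3 = 56; u_4 = 240; v_4 = 208; u_5 = 320; v_5 = 320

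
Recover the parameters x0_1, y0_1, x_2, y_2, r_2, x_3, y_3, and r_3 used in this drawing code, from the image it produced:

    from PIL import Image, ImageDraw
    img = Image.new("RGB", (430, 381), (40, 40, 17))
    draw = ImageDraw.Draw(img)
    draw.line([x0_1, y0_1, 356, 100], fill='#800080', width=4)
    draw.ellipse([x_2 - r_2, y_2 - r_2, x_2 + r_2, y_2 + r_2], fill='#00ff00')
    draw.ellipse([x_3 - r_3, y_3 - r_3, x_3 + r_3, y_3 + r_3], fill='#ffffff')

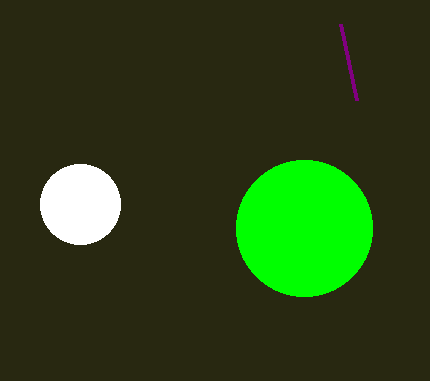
x0_1 = 340, y0_1 = 24, x_2 = 304, y_2 = 228, r_2 = 68, x_3 = 80, y_3 = 204, r_3 = 40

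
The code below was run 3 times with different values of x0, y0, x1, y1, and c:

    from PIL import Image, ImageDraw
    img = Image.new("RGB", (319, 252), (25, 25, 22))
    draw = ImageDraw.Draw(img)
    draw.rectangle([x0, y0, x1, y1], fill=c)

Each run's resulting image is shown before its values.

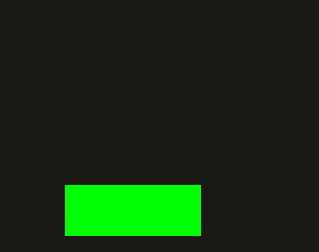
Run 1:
x0 = 65; y0 = 185; x1 = 200; y1 = 235; c = 'lime'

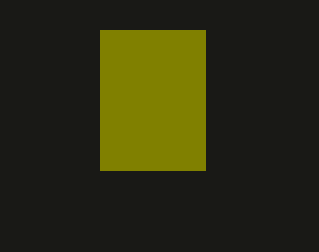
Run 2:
x0 = 100, y0 = 30, x1 = 205, y1 = 170, c = 'olive'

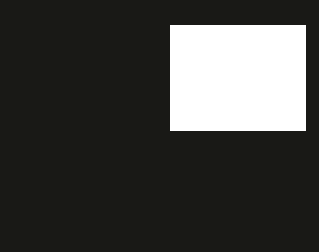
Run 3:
x0 = 170
y0 = 25
x1 = 305
y1 = 130
c = 'white'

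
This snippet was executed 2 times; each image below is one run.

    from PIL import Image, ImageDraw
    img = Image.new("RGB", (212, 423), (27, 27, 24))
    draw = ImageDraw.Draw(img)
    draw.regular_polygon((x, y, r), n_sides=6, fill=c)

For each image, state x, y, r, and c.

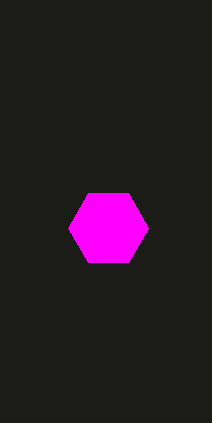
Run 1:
x = 108; y = 228; r = 40; c = 'magenta'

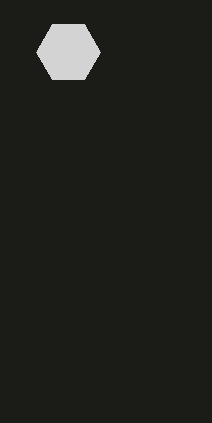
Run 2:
x = 68; y = 52; r = 32; c = 'lightgray'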